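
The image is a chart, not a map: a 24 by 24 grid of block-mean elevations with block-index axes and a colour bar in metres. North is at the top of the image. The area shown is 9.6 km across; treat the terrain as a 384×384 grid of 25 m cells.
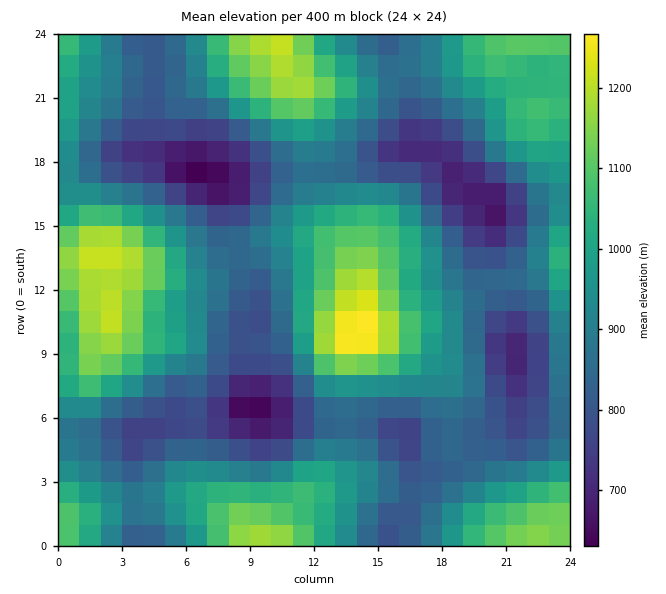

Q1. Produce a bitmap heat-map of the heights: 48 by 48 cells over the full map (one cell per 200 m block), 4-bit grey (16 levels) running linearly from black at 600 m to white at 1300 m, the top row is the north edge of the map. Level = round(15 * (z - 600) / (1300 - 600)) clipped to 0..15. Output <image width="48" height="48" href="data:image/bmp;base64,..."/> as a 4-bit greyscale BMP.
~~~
<image width="48" height="48" href="data:image/bmp;base64,Qk32BAAAAAAAAHYAAAAoAAAAMAAAADAAAAABAAQAAAAAAIAEAAATCwAAEwsAABAAAAAAAAAAAAAAABEREQAiIiIAMzMzAERERABVVVUAZmZmAHd3dwCIiIgAmZmZAKqqqgC7u7sAzMzMAN3d3QDu7u4A////ALqYdlRFZnibzN3cupiHZURVZ3iaq7zMu7qphlVVZ4mrzMzLupmHZURFZniaq7zMy7qph2VmeImrzMu7qpmHZURFVniaq7u8y7qZh2ZniJmru7uqqpmHZlVFVneJmqq7u6mYh2ZniJmqqqqqqqmIdmVVVWZ4iZmqupiHdmZniJmZmZmZqqmId2VVVVZneIiZqoh3ZVVneIiId3eImZmId2VUVVVWZnd4mXdmZURWZ3d2ZlVniJiHd2VERVVVZmZnd3ZmVERFVmZVVERFZ3d3ZlQ0VVVVVVVWZmZmVDM0RVREQzMzRWZmZUM0VVVVVERFVmZlVDMzREQzMiIjNFVVVUM0VVVVVENEVmZlVEMzNEQyIREiNFVVVUM0VVVVRENEVnd2VUREREQyERESNFVVVVRFVWVVRDNEVniIdlVURERCERESNFZmZlVVZmZlRDNEVompiHZlRFVDIRIjRWd3d3dnd3dlQzM0Voq7qYh2VVVEMiIzRoiZiIiHd3dlQyI0V5q7uqmHZmZUQzM0V5q7qqmYh3d1QyI0V5q8y7qYh3ZURERFaKzdzMupiHdlQiI0V5q8zLupmIdURERFeb3u7ty5iHdlMiI0V5rM3MupmYdURERGes3v/ty6mHdlMiI0V5vN3cupmYdVRERWis3v/ty6mIdlQzM0Z5vN3cupiHdlRERWirze7ty6mIdlRDNFaKvN3cupiHdlVERWirze7cupmHdlVERFaKvN3cy6mHdmVERXiavN7cupiHZlVVVWebzN3cy6mYdmVUVXiavN3cqZh3ZVVVVWibzd3dzLqYdmVVVniavM3LqZh2VVVVVniszd3dzLqHZlVVVniau8zLqph2VURVVnmszd3dy6mHZlVWZniau7u7qph2VEREVnmrzd3cy6mHZVVmZ4iaq7u7qph2VDMzVniqvMzLuph2ZVVWZ4iaqru6qYdlQyIjRXiZq7u6mIdmVERFZ3iZqqqqmXZUMyIiRWeImZmYh3ZVQzM0VneIiZmZmHVDMiESNWd3iIh3ZlVDIiIjRWd3eIiIh2UyIiEiRWd3d3ZlVUMiEREjRVZmZmZmZlQyIiIjRnd3dmVERDIREREjRVZmZlVVVUQyIiM0V3iHdlQzMyERERIjRVZmZVVDMzMiIjRWd4iIdkQzMiIREiIzRWZmZlQzMiIiI0VniIiIdlQzMzIiIiM0VWd3ZmVDMiIiNFZ4mZmYdlVDMzMzMzRFZ3iHdmVUMyIzRWeJmqmZh2VUREREREVneJmYh2ZVQzNEVWeZqqqZh3ZVREVVRVd4mqqqmHdlVERVVniaqqqph3ZlRFVVVniau8zLqYd2VUVWZ3iaqqqph3dlVFVWZ4mrvMzMuph2VVVneImZqqqpiHdlVFVWeJq7zN3Muph2ZVZniJmZmZqZmHdmVFVWeKq7zN3LqZdmZmZ3iZqqmZqpmHdmVVVWeau8zdy6mIdlVmZ4maqqqqqqmIdlVFVWiavM3dy5iHZVVmZ4iaq6qqqqqYdlRFVnibzN3dy5h3ZUVWZ3iaq7u7uw=="/>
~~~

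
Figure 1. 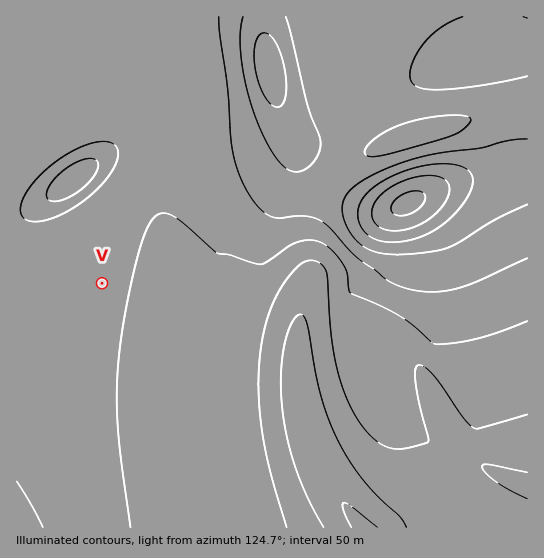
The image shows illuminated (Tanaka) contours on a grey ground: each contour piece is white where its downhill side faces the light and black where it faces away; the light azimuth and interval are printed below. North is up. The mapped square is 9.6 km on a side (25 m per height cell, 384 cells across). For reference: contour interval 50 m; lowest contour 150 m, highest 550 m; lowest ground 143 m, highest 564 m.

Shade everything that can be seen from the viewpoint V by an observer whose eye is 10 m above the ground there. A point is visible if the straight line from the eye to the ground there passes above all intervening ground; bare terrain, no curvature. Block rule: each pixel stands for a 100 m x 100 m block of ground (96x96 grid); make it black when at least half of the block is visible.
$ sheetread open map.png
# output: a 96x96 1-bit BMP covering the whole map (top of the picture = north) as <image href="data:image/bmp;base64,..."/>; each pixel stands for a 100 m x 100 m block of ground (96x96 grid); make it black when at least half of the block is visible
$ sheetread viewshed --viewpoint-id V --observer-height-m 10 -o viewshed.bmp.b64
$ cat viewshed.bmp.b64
<image width="96" height="96" href="data:image/bmp;base64,Qk2+BAAAAAAAAD4AAAAoAAAAYAAAAGAAAAABAAEAAAAAAIAEAAATCwAAEwsAAAIAAAAAAAAA////AAAAAAD///////4AAAAHwAD///////wAAAAPgAD///////wAAAAPgAD///////gAAAAfAAD///////AAAAA/AAD///////AAAAB+AAD//////+AAAAD8AAD//////+AAAAH4AAD//////8AAAAHwAAD//////8AAAAPgAAD//////8AAAAfgAAD//////4AAAA/AAAD//////4AAAA/AAAD//////4AAAB+AAAD//////wAAAD+AAAD//////wAAAD8AAAD//////wAAAH8AAAD//////wAAAH8AAAD//////gAAAP8AAAD//////gAAAP4AAAD//////gAAAf4AAAD//////gAAAf4AAAD//////gAAAf4AAAD//////gAAA/4AAAD//////gAAA/4AAAD//////gAAA/4AAAD//////gAAA/4AAAD//////gAAB/4AAAD//////gAAB/4AAAD//////gAAB/4AAAD//////gAAB/4AAAD//////gAAB/wAAAD//////gAAD/gBAAD//////gAAD/gCAAD//////gAAD/AGAAD//////gAAD+AMAAD//////gAAD8AcAAD//////wAADwB4AAD//////wAADgPwAAD//////wAADj/wAAD//////wAAD//gAAD//////4AAD//gAAD//////4AAD//gAAD//////gAAH//wAAD/////+AAAH//wAAD/////8AAAH//wAAD/////8AAAH//4AAD/////8AEAH//4AAD/////8A4AD//4AAD/////8DwAD//4AAD/////+PwAD//wAAD///////4AH/8AAAD///////4AH/4AAAD///////8AP/4AAAD///////+Af/4AAAD///////+A//4AAAB////////D//8AAAA///////////8AAAAf//////////8AAAAP//////////8AAAAH//////////8AAAAD///////3//8AAAAB///////x//8AAAAAf//////4H/8AAAAAP//////4B/8AAAAAH//////4AP8AAAAAB//////4ABwAAAAAAf/////4AAAAAAAAAH/////wAAAAAAAAAB/////wAAAAAAAAAAP////wAAAAAAAAAAD////gAAAAAAAAAAB////gAAAAAAAAAAA////gAAAAAAAAAAA////gAAAAAAAAAAAf///AAAAAAAAAAAAf///AAAAAAAAAAAAf///AAAAAAAAAAAAf///AAAAAAAAAAAAP//+AAAAAAAAAAAAP//+AAAAAAAAAAAAP//+AAAAAAAAAAAAP//8AAAAAAAAAAAAP//8AAAAAAAAAAAAP//8AAAAAAAAAAAAP//4AAAAAAAAAAAAH//4AAAAAAAAAAAAH//4AAAAAAAAAAAAH//wAAAAAAAAAAAAH//wAAAAAAAAAAAAH//wAAAAAAAAAAAAH//gAAAAAAAAAAAAD//gAAAAAAAAAAAAD//AAAAAAAAAAAAAD//AAAAAAAAAAAAAD/+AAAAAAAAA="/>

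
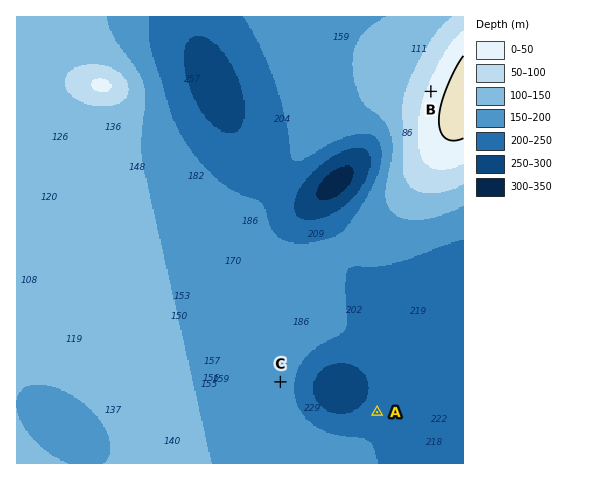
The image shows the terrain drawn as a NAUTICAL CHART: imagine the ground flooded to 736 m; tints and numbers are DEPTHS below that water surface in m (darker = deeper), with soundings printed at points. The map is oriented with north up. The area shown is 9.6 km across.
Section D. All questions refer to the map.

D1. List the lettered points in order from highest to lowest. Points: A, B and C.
B C A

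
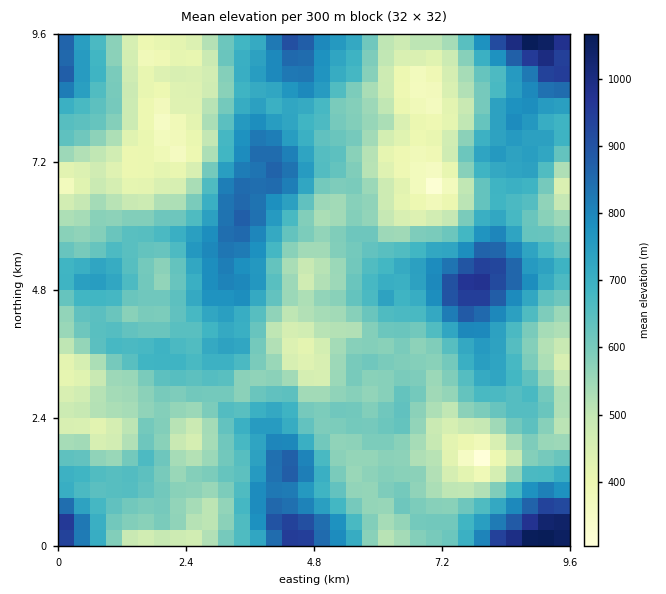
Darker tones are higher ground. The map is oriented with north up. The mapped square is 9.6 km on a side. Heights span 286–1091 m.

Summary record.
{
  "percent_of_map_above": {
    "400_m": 96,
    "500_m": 82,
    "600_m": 55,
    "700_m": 28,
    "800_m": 11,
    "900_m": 4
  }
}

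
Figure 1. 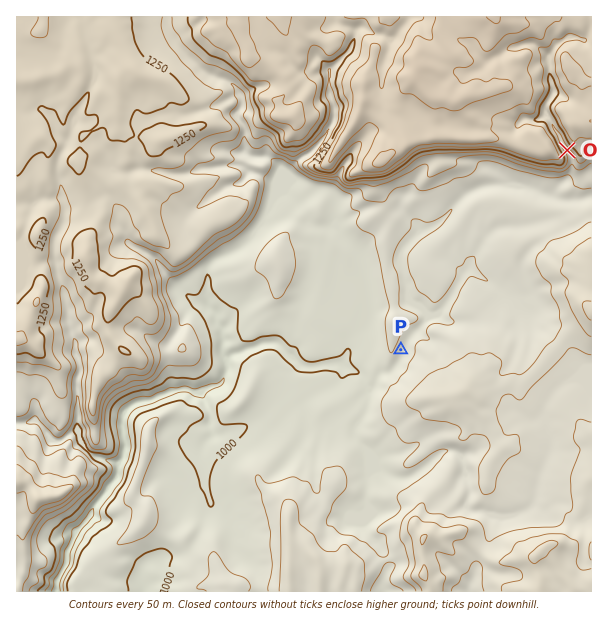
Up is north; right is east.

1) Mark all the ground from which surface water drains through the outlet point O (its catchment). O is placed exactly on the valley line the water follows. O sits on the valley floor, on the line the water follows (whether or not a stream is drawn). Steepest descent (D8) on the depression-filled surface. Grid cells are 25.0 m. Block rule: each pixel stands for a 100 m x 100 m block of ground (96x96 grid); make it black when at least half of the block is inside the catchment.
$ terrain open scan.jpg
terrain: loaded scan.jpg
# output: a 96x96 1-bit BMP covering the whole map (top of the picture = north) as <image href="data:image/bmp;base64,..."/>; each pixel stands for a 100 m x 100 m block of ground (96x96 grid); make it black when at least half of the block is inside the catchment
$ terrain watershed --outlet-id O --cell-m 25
<image width="96" height="96" href="data:image/bmp;base64,Qk2+BAAAAAAAAD4AAAAoAAAAYAAAAGAAAAABAAEAAAAAAIAEAAATCwAAEwsAAAIAAAAAAAAA////AAAAAAAAAAAAAAAAAAAAAAAAAAAAAAAAAAAAAAAAAAAAAAAAAAAAAAAAAAAAAAAAAAAAAAAAAAAAAAAAAAAAAAAAAAAAAAAAAAAAAAAAAAAAAAAAAAAAAAAAAAAAAAAAAAAAAAAAAAAAAAAAAAAAAAAAAAAAAAAAAAAAAAAAAAAAAAAAAAAAAAAAAAAAAAAAAAAAAAAAAAAAAAAAAAAAAAAAAAAAAAAAAAAAAAAAAAAAAAAAAAAAAAAAAAAAAAAAAAAAAAAAAAAAAAAAAAAAAAAAAAAAAAAAAAAAAAAAAAAAAAAAAAAAAAAAAAAAAAAAAAAAAAAAAAAAAAAAAAAAAAAAAAAAAAAAAAAAAAAAAAAAAAAAAAAAAAAAAAAAAAAAAAAAAAAAAAAAAAAAAAAAAAAAAAAAAAAAAAAAAAAAAAAAAAAAAAAAAAAAAAAAAAAAAAAAAAAAAAAAAAAAAAAAAAAAAAAAAAAAAAAAAAAAAAAAAAAAAAAAAAAAAAAAAAAAAAAAAAAAAAAAAAAAAAAAAAAAAAAAAAAAAAAAAAAAAAAAAAAAAAAAAAAAAAAAAAAAAAAAAAAAAAAAAAAAAAAAAAAAAAAAAAAAAAAAAAAAAAAAAAAAAAAAAAAAAAAAAAAAAAAAAAAAAAAAAAAAAAAAAAAAAAAAAAAAAAAAAAAAAAAAAAAAAAAAAAAAAAAAAAAAAAAAAAAAAAAAAAAAAAAAAAAAAAAAAAAAAAAAAAAAAAAAAAAAAAAAAAAAAAAAAAAAAAAAAAAAAAAAAAAAAAAAAAAAAAAAAAAAAAAAAAAAAAAAAAAAAAAAAAAAAAAAAAAAAAAAAAAAAAAAAAAAAAAAAAAAAAAAAAAAAAAAAAAAAAAAAAAAAAAAAAAAAAAAAAAAAAAAAAAAAAAAAAAAAAAAAAAAAAAAAAAAAAAAAAAAAAAAAAAAAAAAAAAAAAAAAAAAAAAAAAAAAAAAAAAAAAAAAAAAAAAAAAAAAAAAAAAAAAAAAAAAAAAAAAAAAAAAAAAAAAAAAAAAAAAAAAAAAAAAAAAAAAAAAAAAAAAAAAAAAAAAAAAAAAAAAAAAAAAAAAAAAAAAAAAAAAAAAAAAAAAAAAAAAAAAAAAAAAAAAAAAAAAAAAAAAAAAAAAAAAAAAAAAAAAAAAAAAAAAAAAAAAAAAAAAAAAAAAAAAAAAAHAAAAAAAAAAAAAAD/gAAAAAAAAAAAA8//gAAAAAAAAAAAP///gAAAAAAAAAAAP///gAAAAAAAAAAAP///8AAAAAAAAAAAP///8AAAAAAAAAAAP///8AAAAAAAAAAAP///8AAAAAAAAAAAf///8AAAAAAAAAAA////8AAAAAAAAAAB////8AAAAAAAAAAD////8AAAAAAAAAAD////8AAAAAAAAAAB////8AAAAAAAAAAB////8AAAAAAAAAAAH///8AAAAAAAAAAAD///8AAAAAAAAAAAH///8AAAAAAAAAAAH///8AAAAAAAAAAAP///8AAAAAAAAAAAH///8AAAAAAAAAAAH///8="/>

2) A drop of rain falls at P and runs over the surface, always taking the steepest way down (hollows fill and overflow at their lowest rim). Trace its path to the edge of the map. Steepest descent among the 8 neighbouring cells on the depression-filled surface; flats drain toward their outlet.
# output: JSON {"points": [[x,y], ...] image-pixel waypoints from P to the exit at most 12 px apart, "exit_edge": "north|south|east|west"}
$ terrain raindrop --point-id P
{"points": [[401, 350], [401, 359], [390, 371], [378, 375], [371, 387], [362, 377], [350, 369], [338, 365], [326, 365], [314, 366], [302, 365], [290, 356], [278, 344], [266, 344], [254, 348], [242, 351], [230, 357], [228, 368], [224, 380], [212, 386], [200, 390], [188, 390], [176, 390], [164, 395], [152, 399], [140, 402], [128, 408], [123, 420], [123, 432], [125, 444], [123, 456], [119, 468], [114, 480], [105, 492], [96, 504], [89, 516], [80, 528], [74, 539], [68, 551], [66, 563], [60, 575], [57, 587], [57, 591]], "exit_edge": "south"}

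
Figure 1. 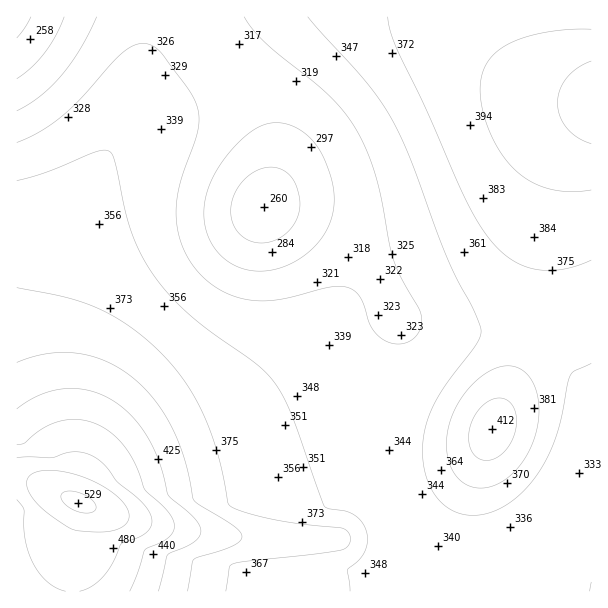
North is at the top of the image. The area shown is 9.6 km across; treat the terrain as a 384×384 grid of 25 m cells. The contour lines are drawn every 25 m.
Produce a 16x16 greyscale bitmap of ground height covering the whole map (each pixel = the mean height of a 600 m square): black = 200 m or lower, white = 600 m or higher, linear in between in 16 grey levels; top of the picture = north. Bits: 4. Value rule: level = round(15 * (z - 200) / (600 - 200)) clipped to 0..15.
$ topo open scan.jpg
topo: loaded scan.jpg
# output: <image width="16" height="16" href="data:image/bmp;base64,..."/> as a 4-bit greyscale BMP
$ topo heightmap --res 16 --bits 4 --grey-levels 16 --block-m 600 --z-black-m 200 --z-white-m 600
<image width="16" height="16" href="data:image/bmp;base64,Qk32AAAAAAAAAHYAAAAoAAAAEAAAABAAAAABAAQAAAAAAIAAAAATCwAAEwsAABAAAAAAAAAAAAAAABEREQAiIiIAMzMzAERERABVVVUAZmZmAHd3dwCIiIgAmZmZAKqqqgC7u7sAzMzMAN3d3QDu7u4A////AKuph2ZmVVVVu7qYd3ZVVVW8yodmZlVmVbuph2ZlVndlmph2ZmVWeGWJiHZmVVV3doh3ZmVVVWZmd3ZlVVVVVmZ2ZlVEVVVmZmZmVDNEVWd3ZmVTIzRWZ3dmZVQzRFZ3iFVlVENFVniIRVVUREVneIk0VVRFVmd4iCNFRFVmd3d4"/>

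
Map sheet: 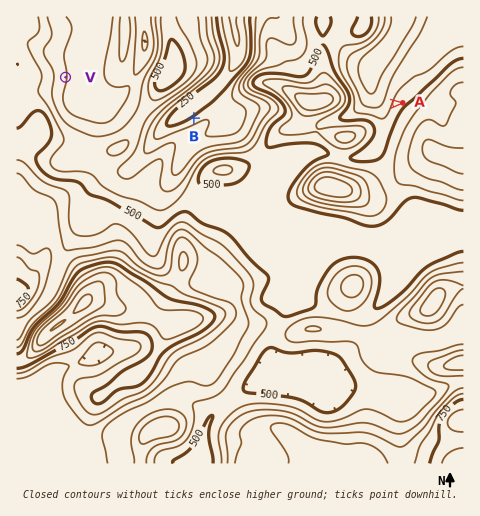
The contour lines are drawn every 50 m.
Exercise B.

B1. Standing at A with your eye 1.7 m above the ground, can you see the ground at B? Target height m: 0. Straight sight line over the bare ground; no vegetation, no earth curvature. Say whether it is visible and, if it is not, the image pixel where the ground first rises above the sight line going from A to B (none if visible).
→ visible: false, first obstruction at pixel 356 106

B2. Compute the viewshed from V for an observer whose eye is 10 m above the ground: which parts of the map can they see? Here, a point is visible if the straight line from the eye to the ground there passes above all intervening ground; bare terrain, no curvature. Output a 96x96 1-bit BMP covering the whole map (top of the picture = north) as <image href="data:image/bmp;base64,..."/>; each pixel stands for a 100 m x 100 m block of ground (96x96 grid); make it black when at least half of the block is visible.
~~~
<image width="96" height="96" href="data:image/bmp;base64,Qk2+BAAAAAAAAD4AAAAoAAAAYAAAAGAAAAABAAEAAAAAAIAEAAATCwAAEwsAAAIAAAAAAAAA////AAAAAAAAAAAAAAAAAAAAAAAAAAAAAAAAAAAAAAAAAAAAAAAAAAAAAAAAAAAAAAAAAAAAAAAAAAAAAAAAAAAAAAAAAAAAAAAAAAAAAAAAAAAAAAAAAAAAAAAAAAAAAAAAAAAAAAAAAAAAAAAAAAAAAAAAAAAAAAAAAAAAAAQAAAAAAAAAAAAAAAcAAAAAAAAAAAAAAAcAAAAAAAAAAAAAAAMAAAAAAAAAAAAAAAAAAAAAAAAAAAAAAAAAAAAAAAAAAAAAAAAAAAAAAAAAAAAAAAAAAAAAAAAAAAAAAAAAAAAAAAAAAAAAAAAAAAAAAAAAAAAAAAAAAAAAAAAAAAAAAAAAAAAAAAAAAAAAAAAAAAAAAAAAAAAAAAAAAAAAAAAAAAAAAAAAAAAAAAAAAAAAAAAAAAAAAAAAAAAAAAAAAAAAAAAAAAAAAAAMAAAAAAAAAAAAAAAGAAAAAAAAAAAAAAAHAAAAAAAAAAAAAAADwAAAAAAAAAAAAAAB4AAA/AAAAAAAAAAA8AAB/4AAAAAAAAAAeAAB/wAAAAAAAAAAeAAB/AAAAAAAAAAAPgAB+AAAAAAAAAAAPwAH4AAAAAAAAAAAP4A/wAAAAAAAAAAAH8B/wAAAAAAAAAAAH+H/wAAAAAAAAAAAH///wAAAAAAAAAAAH///4AAAAAAAAAAAD///4AAAAAAAAAAAD///4AAAAAAAAAAAB//h8AAAAAAAAAAAA//B8AAAAAAAAAAAAf/A8AAAAAAAAAAAAP/A+AAAAAAAAAAAAH+A/AAAAAAAAAAAAB+AfAAAAAAAAAAAAA/gOAAAAAAAAAAAAA/AAAAAAAAAAAAAAA/AAAAAAAAAAAAAAA+AAAAAAAAAAAAAAB8AAAAAAAAAAAAAAP4AAAAAAAAAAAABgfwAAAAAAAAAAAADwfgAAAAABwAAAAAB8eAAAAAAB4AAAAAA/8AAAAAAD8AAAAAAP4AAAQAAD+AAAAAAD4AAA4AAB/AAAAAAAAAAAcAAA/AAAAAAAAAAAfgAAPAAAAAAAAAAAP4AAAAAAAAAAAAAAH/AAAAAAAAAAAAAAAAAAAAAAAAAAHgAAAAAAAAAAAAAAf4AAAAAAAAAAAAAD/8AAAAAAAAAAAAAP/+AAAAAAAAAAAAB//+AAAAAAAAAAAAD///AAAAAAAAAAAAH///AAAAAAAAAAAAH///gAAAAAAAAAAAH///wAAAAAAAAAAAP///wAAAAAAAAAAAH///4AAAAAAAAAAAH///8AAAAAAAAAAAH///8AAAAAAAAAAAD//z+AAAAAAAAAAAD//w+AAAAAAAAAAAD//wfAAAAAAAAAAAD//wPAAAAAAAAAAAD//wPgAAAAAAAAAAAf/4HgAAAAAAAAAAAf/4DgAAAAAAAAAAA//4DwAAAAAAAAAAB//4BwAAAAAAAAAAf//4BgAAAAAAAAAAf//4BgAAAAAAAAAA///4BgAAAAAAAAAAfP/8BgAAAAAAAAAAcCD4BgAAAAAAAAAAMAD4BAAAAAAAAAAAAAB4BAAAAAAAAAAA="/>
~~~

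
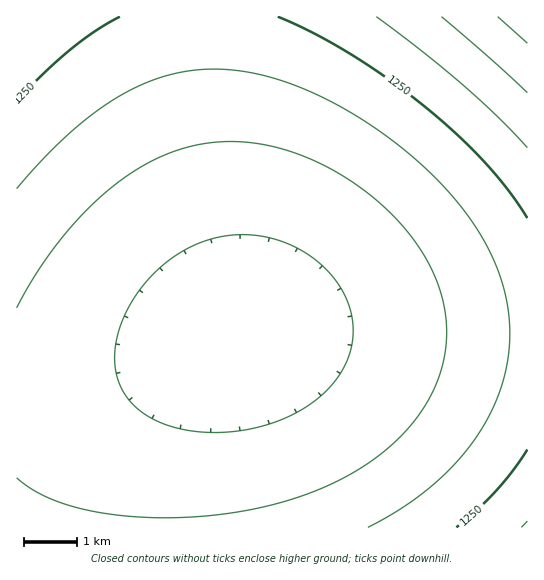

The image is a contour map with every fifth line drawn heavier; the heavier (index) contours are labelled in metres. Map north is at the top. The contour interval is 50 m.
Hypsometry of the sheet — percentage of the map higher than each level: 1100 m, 86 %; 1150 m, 51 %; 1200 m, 27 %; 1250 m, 10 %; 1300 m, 4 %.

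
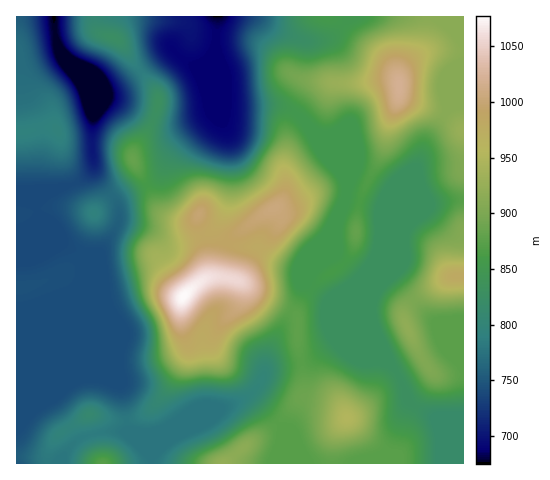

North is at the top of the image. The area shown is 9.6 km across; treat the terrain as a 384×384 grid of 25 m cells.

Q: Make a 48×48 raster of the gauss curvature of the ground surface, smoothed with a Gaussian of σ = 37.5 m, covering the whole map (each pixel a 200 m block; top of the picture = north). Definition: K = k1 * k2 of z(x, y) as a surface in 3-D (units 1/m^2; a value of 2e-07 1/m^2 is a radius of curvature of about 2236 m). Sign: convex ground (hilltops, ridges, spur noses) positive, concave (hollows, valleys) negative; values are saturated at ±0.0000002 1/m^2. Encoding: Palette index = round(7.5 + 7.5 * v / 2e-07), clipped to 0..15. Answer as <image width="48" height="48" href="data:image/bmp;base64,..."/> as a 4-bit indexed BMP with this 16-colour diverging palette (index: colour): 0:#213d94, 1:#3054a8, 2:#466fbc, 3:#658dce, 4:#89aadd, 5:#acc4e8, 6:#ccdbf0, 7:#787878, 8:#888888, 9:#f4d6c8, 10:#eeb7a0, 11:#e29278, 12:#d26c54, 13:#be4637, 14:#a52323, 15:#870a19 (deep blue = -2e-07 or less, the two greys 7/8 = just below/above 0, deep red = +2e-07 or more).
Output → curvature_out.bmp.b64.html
<image width="48" height="48" href="data:image/bmp;base64,Qk32BAAAAAAAAHYAAAAoAAAAMAAAADAAAAABAAQAAAAAAIAEAAATCwAAEwsAABAAAAAAAAAAlD0hAKhUMAC8b0YAzo1lAN2qiQDoxKwA8NvMAHh4eACIiIgAyNb0AKC37gB4kuIAVGzSADdGvgAjI6UAGQqHACaHhjr/9DZ2RWj/lmeYiHh2eIh3iIiIiGd3d0N5ZGd3ZVaINal3d3d2Z3d3eIh3iIh4h3VDRneHd3eJefx3eHd3d3VWeIh3iId5p3d3eId3d3iamIdWeId4mqZWeId3iIdnhEmGZmd3d4iImGZFeId4rNp4iHeIeHd3h4/nVUeYeIiIiHdlZ3d4m7l4iHaYeId4iHuneHeGeIiIiHiHeHd3mYdneHRneIh4h1VXiZhSNYqoZVeYeId3mXdneGR4d4iId3d3iJuCAmq3QjaJd4d3iId3aHe6dYiIh3d3eImFRpdppTaahXd3d4h3Z4nJdoiIiIiId2RXjfZd12iqhWd2eJh3d3iHd4iIiIiId2NHrud8mLqZd2d3iIh3d3Z4h4iIiIiId3dkd4d5WeuHeId4iHh4eHaIiIiIiIiIeJ7UMlh2Jsl2aId4iIh3eqeIiIiIiIiIiK/1M0iHVHdVZ4eIiId2i5iIeHiIiIiHd47kV2iIh4llV5iYiIdWzIiYeHd4iIh3d0WHz6iphnqVFJeYiIdG6mZ3eHd4h3h3dhTP/8espmnHAnWIiIdVtzRXeIh3h3d3dle9/5VXeKzqRpVZh3d0djNpl4d3iHeId3QliXdkWu7Je4d4h3d3eFSNyId3iIeIdnMCeHm4ebllnYd5mHeHiqee2YiIiHeHZJlFq3eYiHQAfod3dXd4iOloiIiId3eIUe/Xm1NWeHURWbh4hXZ3iKdVeIiHiHd4UL+2eFRnd3hmiMl3h6hnh1eHZ4iIh3ZmVGMlZ2V3d4iIp4ZHeflnh0eHZ3eIh3iXa8EXeadmZ4d3mZY3eOl3h2aHeod3d3z5fMeWSM2FZ3eHist3d2aIh3ioiod3dmvXe5i2Vq/lRniZiJqHeEWYiIipZHd3d2h1W5FImI/3RXeImHimN3aIiIeYU4h4h2dzGFA4h1rHRWd2eXjHF3h4iHdnh4iHd1WEBWFYdjWHVFVWaXeGN3doiHd5mniHd1XYPOl4dTR4h1NZmYeHd4dGiIh4iHd3iGjor/l3dlV5vrae2HiYeIhGh5mHdoh3iXl0z/h3d2eaz/p4h3iIiIlXh3iHZoh3i4QCn8d3Z3iZrOxRNneIeIhlZ4mYiIh3m5EDeXJWV4mIibtiRmd2eHd1R6uGmnd3mYjGZ2ElWKmIiIh4dndmebh4h5hDeIh4h4yHaaQ3eJiIiIh2VYh3fOuK63Qkd4iImXh4qrduxmeIiIlRRoiHeLpo3ZVWd4h4u0d4yaav9Fd4iIdlZ3eIdWVWm5eIeId3pzeIqHN/o2d4iHeIiHaKdEVnmpioiHdldniLh0AYVHd4iJicyVSbdFaJmpeZiHdWuHjsdjA4dnh3iaiP+lWJd3eJmXZ5iHdotxaXVUOLh3d3d4U4uYmHiIiJmHZnd4h5gEqWeoe7l4h3dXY1ZYqHmXiamHeHZ4h4Uc/ZvZi7mIh3ZYp3VXl3h1eIh3d3d3d3Rc6omGV4d3h2ZniHVnh3dmeHZ3d3d1V5d4ZXZFdEVohlaGaYeImYd4mXVnd3eA=="/>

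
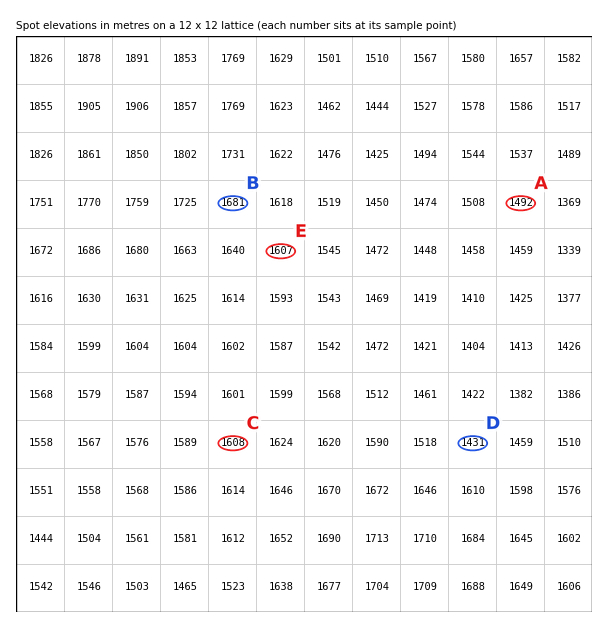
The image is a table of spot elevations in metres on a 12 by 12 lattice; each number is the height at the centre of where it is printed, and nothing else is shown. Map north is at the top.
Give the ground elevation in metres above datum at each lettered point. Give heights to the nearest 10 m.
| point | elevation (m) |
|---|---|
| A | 1490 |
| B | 1680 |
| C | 1610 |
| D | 1430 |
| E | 1610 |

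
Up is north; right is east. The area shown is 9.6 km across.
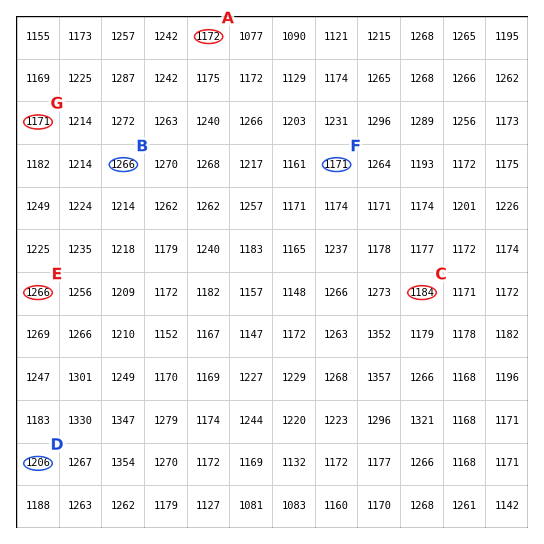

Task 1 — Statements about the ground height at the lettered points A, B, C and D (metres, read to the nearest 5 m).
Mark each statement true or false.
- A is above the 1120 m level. true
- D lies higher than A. true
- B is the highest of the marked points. true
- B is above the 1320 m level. false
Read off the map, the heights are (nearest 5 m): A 1170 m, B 1265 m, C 1185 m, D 1205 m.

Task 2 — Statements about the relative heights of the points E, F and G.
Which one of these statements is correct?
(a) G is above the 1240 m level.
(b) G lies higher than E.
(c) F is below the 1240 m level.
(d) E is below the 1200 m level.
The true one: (c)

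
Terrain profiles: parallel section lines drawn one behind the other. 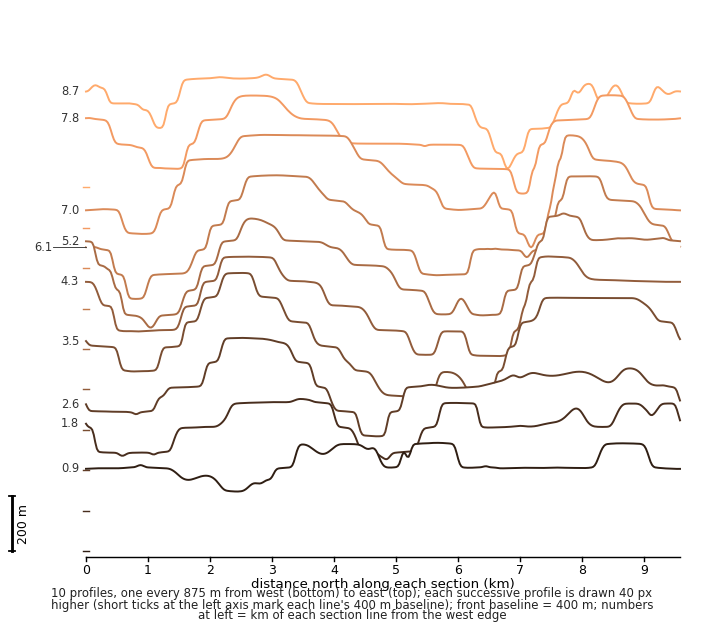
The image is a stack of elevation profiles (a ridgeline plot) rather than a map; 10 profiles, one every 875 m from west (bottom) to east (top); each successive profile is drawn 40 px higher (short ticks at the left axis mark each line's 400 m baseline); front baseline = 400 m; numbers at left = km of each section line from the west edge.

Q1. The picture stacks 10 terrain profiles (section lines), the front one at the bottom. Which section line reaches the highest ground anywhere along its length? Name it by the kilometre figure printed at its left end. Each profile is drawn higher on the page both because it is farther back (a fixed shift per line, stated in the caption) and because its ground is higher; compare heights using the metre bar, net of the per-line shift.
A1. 3.5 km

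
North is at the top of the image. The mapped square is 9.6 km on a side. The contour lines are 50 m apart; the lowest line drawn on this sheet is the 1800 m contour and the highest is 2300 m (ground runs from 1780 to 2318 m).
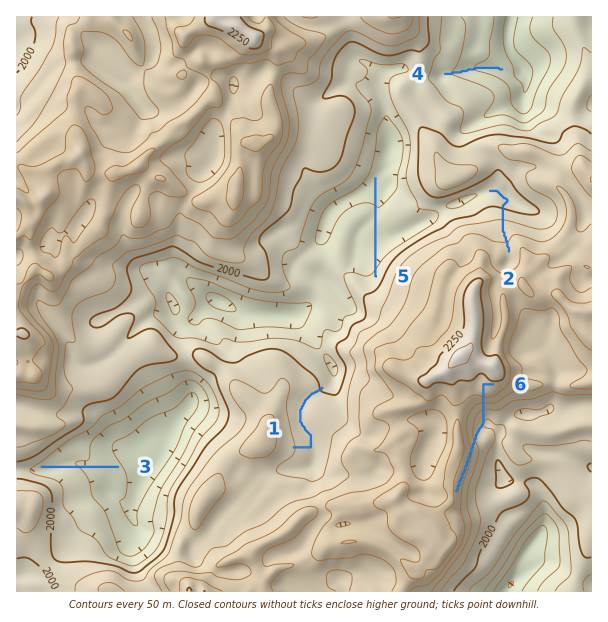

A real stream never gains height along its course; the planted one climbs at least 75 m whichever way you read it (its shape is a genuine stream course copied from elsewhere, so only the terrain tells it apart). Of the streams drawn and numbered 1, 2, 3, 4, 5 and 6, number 6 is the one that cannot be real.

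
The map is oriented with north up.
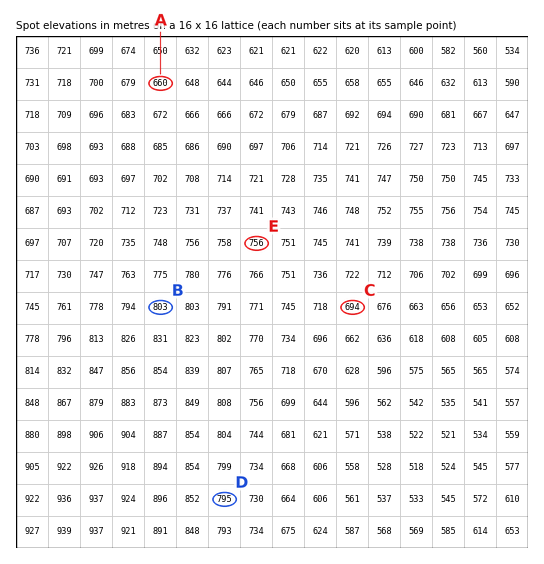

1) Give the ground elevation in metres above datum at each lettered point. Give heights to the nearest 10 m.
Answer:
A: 660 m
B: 800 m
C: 690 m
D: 790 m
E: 760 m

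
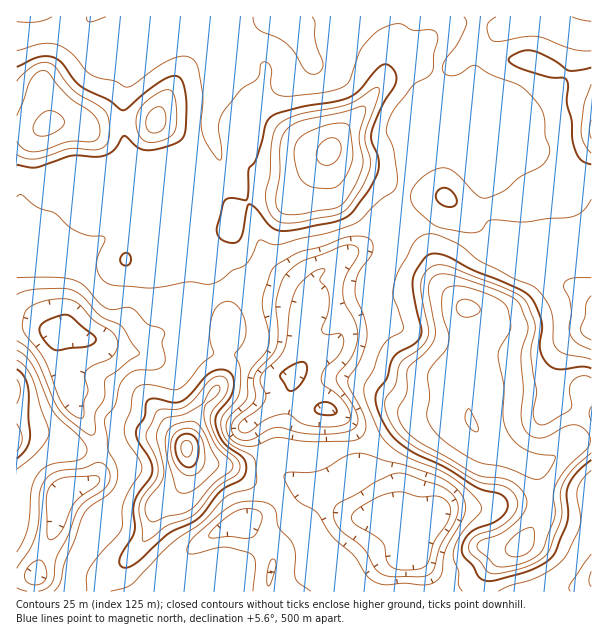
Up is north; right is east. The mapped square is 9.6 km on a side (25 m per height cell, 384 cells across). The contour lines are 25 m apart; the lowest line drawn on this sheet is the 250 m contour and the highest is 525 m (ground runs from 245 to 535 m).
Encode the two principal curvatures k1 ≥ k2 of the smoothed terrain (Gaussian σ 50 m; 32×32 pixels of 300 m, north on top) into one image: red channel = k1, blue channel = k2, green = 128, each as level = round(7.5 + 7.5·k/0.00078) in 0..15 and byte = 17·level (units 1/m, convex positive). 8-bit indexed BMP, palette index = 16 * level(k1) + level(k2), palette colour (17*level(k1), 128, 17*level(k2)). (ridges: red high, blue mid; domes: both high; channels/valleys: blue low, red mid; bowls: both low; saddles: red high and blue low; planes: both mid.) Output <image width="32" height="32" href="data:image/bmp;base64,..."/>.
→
<image width="32" height="32" href="data:image/bmp;base64,Qk02CAAAAAAAADYEAAAoAAAAIAAAACAAAAABAAgAAAAAAAAEAAATCwAAEwsAAAABAAAAAAAAAIAAABGAAAAigAAAM4AAAESAAABVgAAAZoAAAHeAAACIgAAAmYAAAKqAAAC7gAAAzIAAAN2AAADugAAA/4AAAACAEQARgBEAIoARADOAEQBEgBEAVYARAGaAEQB3gBEAiIARAJmAEQCqgBEAu4ARAMyAEQDdgBEA7oARAP+AEQAAgCIAEYAiACKAIgAzgCIARIAiAFWAIgBmgCIAd4AiAIiAIgCZgCIAqoAiALuAIgDMgCIA3YAiAO6AIgD/gCIAAIAzABGAMwAigDMAM4AzAESAMwBVgDMAZoAzAHeAMwCIgDMAmYAzAKqAMwC7gDMAzIAzAN2AMwDugDMA/4AzAACARAARgEQAIoBEADOARABEgEQAVYBEAGaARAB3gEQAiIBEAJmARACqgEQAu4BEAMyARADdgEQA7oBEAP+ARAAAgFUAEYBVACKAVQAzgFUARIBVAFWAVQBmgFUAd4BVAIiAVQCZgFUAqoBVALuAVQDMgFUA3YBVAO6AVQD/gFUAAIBmABGAZgAigGYAM4BmAESAZgBVgGYAZoBmAHeAZgCIgGYAmYBmAKqAZgC7gGYAzIBmAN2AZgDugGYA/4BmAACAdwARgHcAIoB3ADOAdwBEgHcAVYB3AGaAdwB3gHcAiIB3AJmAdwCqgHcAu4B3AMyAdwDdgHcA7oB3AP+AdwAAgIgAEYCIACKAiAAzgIgARICIAFWAiABmgIgAd4CIAIiAiACZgIgAqoCIALuAiADMgIgA3YCIAO6AiAD/gIgAAICZABGAmQAigJkAM4CZAESAmQBVgJkAZoCZAHeAmQCIgJkAmYCZAKqAmQC7gJkAzICZAN2AmQDugJkA/4CZAACAqgARgKoAIoCqADOAqgBEgKoAVYCqAGaAqgB3gKoAiICqAJmAqgCqgKoAu4CqAMyAqgDdgKoA7oCqAP+AqgAAgLsAEYC7ACKAuwAzgLsARIC7AFWAuwBmgLsAd4C7AIiAuwCZgLsAqoC7ALuAuwDMgLsA3YC7AO6AuwD/gLsAAIDMABGAzAAigMwAM4DMAESAzABVgMwAZoDMAHeAzACIgMwAmYDMAKqAzAC7gMwAzIDMAN2AzADugMwA/4DMAACA3QARgN0AIoDdADOA3QBEgN0AVYDdAGaA3QB3gN0AiIDdAJmA3QCqgN0Au4DdAMyA3QDdgN0A7oDdAP+A3QAAgO4AEYDuACKA7gAzgO4ARIDuAFWA7gBmgO4Ad4DuAIiA7gCZgO4AqoDuALuA7gDMgO4A3YDuAO6A7gD/gO4AAID/ABGA/wAigP8AM4D/AESA/wBVgP8AZoD/AHeA/wCIgP8AmYD/AKqA/wC7gP8AzID/AN2A/wDugP8A/4D/AGAwxJeXp5WGdoeIiLiEhJiHl6e2pMi1tKaksnCChZWSdIC3qJbH14SFlaiYqKZzl5iYuIZzYFG0pITo+MWglqenoJTHhoT3xnSBkbintHWWl7enlpaGgqTm+/jY+tiCqLiTcNeYdYL2laSAcGKVp6e4pmSFhpeGcJbElNbX55OWuJVwyNmVsvvX6qaUYXGlt6ikdHR1hoVScrNiYdX5pYW3hFCAk9WR6NfG5mKl1teEc5W3l3Z2lWNzsnJixeVydJWkdJNgo4RQ0vTG9/SUhISGhoanlmSEY5Xox8a3yMVgkqXH2cK2c3O2/NT39NO3yNi3loaVlJXW96ent6e399bVlMjnoJe11+T+14EgpMm3t9flxJO36LeHqKeXlKXJ65Wl1oClqJWV5uTxcDCApZRiYmCjptmYh5iohqZkY5XEtsZggoWWluaDg/XHxsKDpYRRg8bZl5d3l6iHp4Z0dcbKpnCGlqa5pnVi5vzFcYR1tdXopoWll4enmIeolpWm28iTk6enhaaElYaR0uOjgXSEppanhMnIl5eGh7eGlJXHt4J1dmV0o4SXmIaVltm2k4VzZLeVlJTGloaHt5VjlaWDZHZ0coOnlnWXhrinqKeDpqdjppZkQsWWl4eoyZOlYoV1ZGO4t3WXl4eHp5enhnR1loW3h4SEuLm5uMi3k6iWhYZ1hMiolpeHd4eGl6d2dXaEqKiHhKbIyNno2LOFlpSXp6e2p5aXh4eHh4aHp4Z1hZSnuYeUx9nHlIFwhJaVlpiXl4eGuLiXl5iXhpaWpoaEcGCll4WltpNyhYZ2h4aYiIeHh4aFlpiYh4ant4OklaangpKWh5WEhIaHl4aGh4d3h4eIh4Z2l4eGhqfHgMenhZWkpYeHhoWWh4eHh4eHh3aHh4eHh5eYh3Z2p7WiysnX2cdyhoeWuMiWl5iYh4eHdpeHh4eXh4aHhpeWhJWnqIaX2JSEhpbIpnZ3d4eXh4eDknNzg4SWhoaYl3SmhJanpre3t5SGhoWGh4eHh4aXlMnIlYTGo5OjgpSGhaiDp6in28ilk4aHh4d3h4eHdoWkyrjX19qTo+zZpHWGl4O3yae45nJjh4eHh4eHh4eGhKe4mKjIuaOz68mFdIeHlaSmt8f393GGd4Z2h4eHd3Z1lZe4x5aFhIK46JaFd4eHdYODcmL2xYR2h4eHh3d2dpaGt+qnY3SGdYPGpoZ3h4eHloWWdJT4pYaHh3eGhYWnpaWS17OEh4eHhoWWhoeHmJiXY5aGhreVmIaXhrbY6cimhIWUhIeGhpeHh4eHh5enmISFmIeGl4aYhoaohYWWhYWG1ua3l5Z1lYd3h4eHp4SDdYaGl5enqKenhpaFdYWGprY="/>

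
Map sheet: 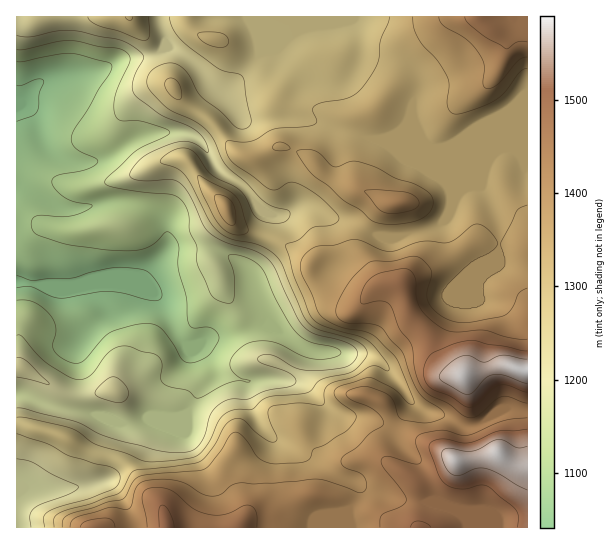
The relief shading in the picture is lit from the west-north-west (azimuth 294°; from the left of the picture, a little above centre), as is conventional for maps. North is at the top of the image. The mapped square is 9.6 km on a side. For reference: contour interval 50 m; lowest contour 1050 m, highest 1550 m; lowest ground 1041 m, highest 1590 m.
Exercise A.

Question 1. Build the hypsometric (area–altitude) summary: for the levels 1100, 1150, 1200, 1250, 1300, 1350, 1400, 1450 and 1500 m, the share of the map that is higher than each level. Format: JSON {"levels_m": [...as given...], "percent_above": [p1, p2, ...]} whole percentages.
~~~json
{"levels_m": [1100, 1150, 1200, 1250, 1300, 1350, 1400, 1450, 1500], "percent_above": [90, 79, 69, 61, 48, 31, 20, 11, 4]}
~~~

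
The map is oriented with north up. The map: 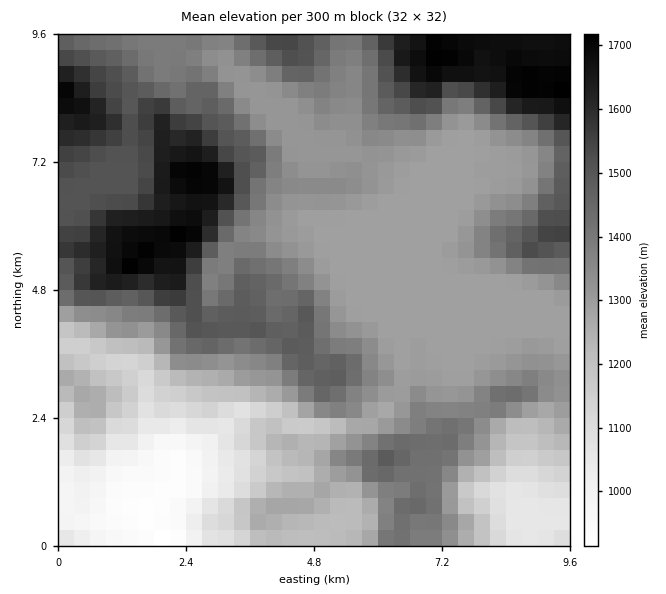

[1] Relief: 900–1730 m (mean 1350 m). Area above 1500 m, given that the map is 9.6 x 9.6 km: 18.9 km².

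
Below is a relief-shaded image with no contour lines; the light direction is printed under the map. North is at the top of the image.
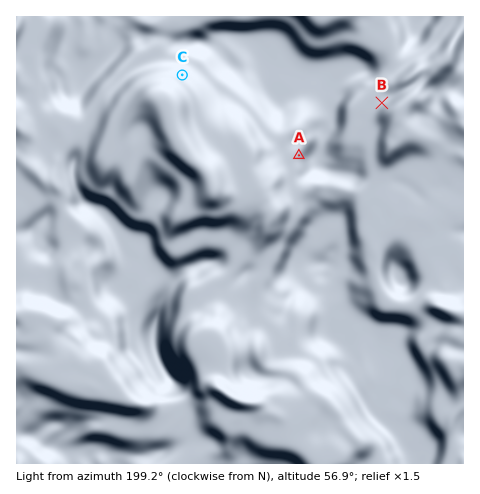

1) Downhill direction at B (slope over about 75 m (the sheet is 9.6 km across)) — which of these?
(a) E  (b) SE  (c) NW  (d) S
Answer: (b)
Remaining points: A W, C SW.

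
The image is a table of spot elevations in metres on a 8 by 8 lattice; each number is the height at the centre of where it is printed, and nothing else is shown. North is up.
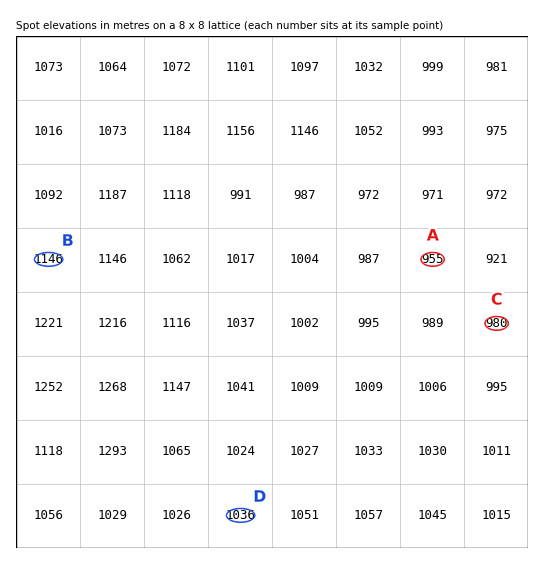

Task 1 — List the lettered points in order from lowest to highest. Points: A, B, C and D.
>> A C D B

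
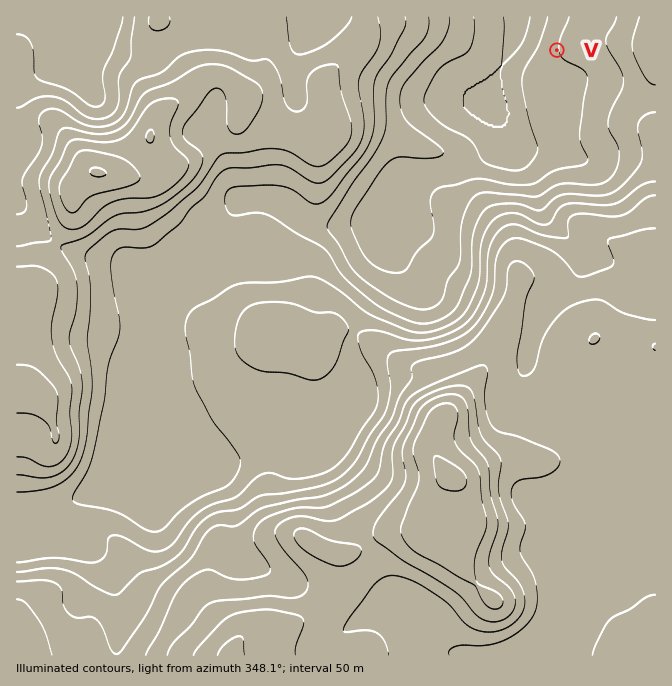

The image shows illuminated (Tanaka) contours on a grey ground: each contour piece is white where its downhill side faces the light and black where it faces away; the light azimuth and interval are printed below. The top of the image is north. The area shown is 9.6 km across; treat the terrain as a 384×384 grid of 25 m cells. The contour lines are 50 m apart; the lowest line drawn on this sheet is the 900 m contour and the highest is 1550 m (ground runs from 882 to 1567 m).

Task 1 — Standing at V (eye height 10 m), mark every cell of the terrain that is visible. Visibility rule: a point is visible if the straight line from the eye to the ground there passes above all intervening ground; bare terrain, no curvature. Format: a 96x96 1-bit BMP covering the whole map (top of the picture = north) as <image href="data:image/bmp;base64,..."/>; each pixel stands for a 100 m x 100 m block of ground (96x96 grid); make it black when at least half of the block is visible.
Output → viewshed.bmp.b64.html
<image width="96" height="96" href="data:image/bmp;base64,Qk2+BAAAAAAAAD4AAAAoAAAAYAAAAGAAAAABAAEAAAAAAIAEAAATCwAAEwsAAAIAAAAAAAAA////AAAAAAAAAAAAAAAAAAAAAAAAAAAAAAAAAAAAAAAAAAAAAAAAAAAAAAAAAAAAAAAAAAAAAAAAAAAAAAAAAAAAAAAAAAAAAAAAAAAAAAAAAAAAAAAAAAAAAAAAAAAAAAAAAAAAAAAAAAAAAAAAAAAAAAAAAAAAAAAAAAAAAAAAAAAAAAAAAAAAAAAAAAAAAAAAAAAAAAAAAAAAAAAAAAAAAAAAAAAAAAAAAAAAAAAAAAAAAAAAAAAAAAAAAAAAAAAAAAAAAAAAAAAAAAAAAAAAAAAAAAAAAAwAAAAAAAAAAAAAADwAAAAAAAAAAAAAA/gAAAAAAAAAAAAAA/gAAAAAAAAAAAAAAOAAAAAAAAAAAAAAAAAAAAAAAAAAAAAAAAAAAAAAAAAAAAAAAAAAAAAAAAAAAAAAAAAAAAAAAAAAAAAAAAAAAAAAAAAAAAAAAAAAAAAAAAAAAAAAAAAAAAAAAAAAAAAAAAAAAAAAAAADAAAAAAAAAAAAAAADAAAAAAAAAAAAAAADgAAAAAAAAAAAAAADgAAAAAAAAAAAAAADgAAAAAAAAAAAAAAHgAAAAAAAAAAAAAAHwAAAAAAAB+AAAAAHwAAAAAAAH+AAAAAPwAAAAAAAP+AAAAAP4AAAAAAAH+AAAAAf4AAAAAAAB8AAAAAf4AAAAAAAA4AAAAA/4AAAAAAAAIAAAAA/4AAAAAAAAAAAAAA/4AAAAAAAf4AAAAB/wAAAAAAA/4AAAAAfAAAAAAIB/4AAAAAAAAAAAA8H/gAAAAAAAAAAAB8P+AAAAAAAAAAAAH//8AAAAAAAAAAAA///4AAACAAAAAAAD///wAAAGAAAAAAAH///wAAAEAAAAAAAP///gAAAAAAAAAAAf///gAAAAAAAAAAAH///AAAAAAAAAAAAAD/+AAAAAAAAAAAAAB/8AAAAAAAAAAAAAA/8AAAAYAAAAAAAAB/8AAAf4AAAAAAAAH/8AAB/4AAAAAAAAP/8AAD/wAAAAAAAA//8AAD/wDwAAAAAA//iAAH/wP8AAAAAAA/BAAP/w/8AAAAAAAPAgAP///4AAAAAAAPAAAP///4AAAAAAAPAAAf///8AAAAAAAPgAH////8AAAAAAAPgA/////8AAAAAAAHwB/////8AAAAAAAH4Af////8AAAAAAAH4AP////8AAAAAAAH8AD/B/n4AAAAAAAH+AH8AeD4AAAAAAAH/A/4AOBwAAAAAAAP/D/4AGAwAAAAAAAP///4AHAwAAAAAAAP///wAPx4AAAAAAAH///wAP/4AAAAAAAH///wA//8AAAAAAAH///wB//8AAAAAAAH///4B//4AAAAAAAH///4B//4AAAAAAAH///8D//4AAAAAAAP///8D//4AAAAAAAH///+H//4AAAAAAAH///+H//4AAAAAAAD////H8/4AAAAAAAA////n8/4AAAAAAAAf///z8/wAAAAAAAAf///x//wAAAAAAAAP///x//wAAAAAAAAP///w8PwAAAAAAAAH///w4DwAAAAAAAAH///78Bw="/>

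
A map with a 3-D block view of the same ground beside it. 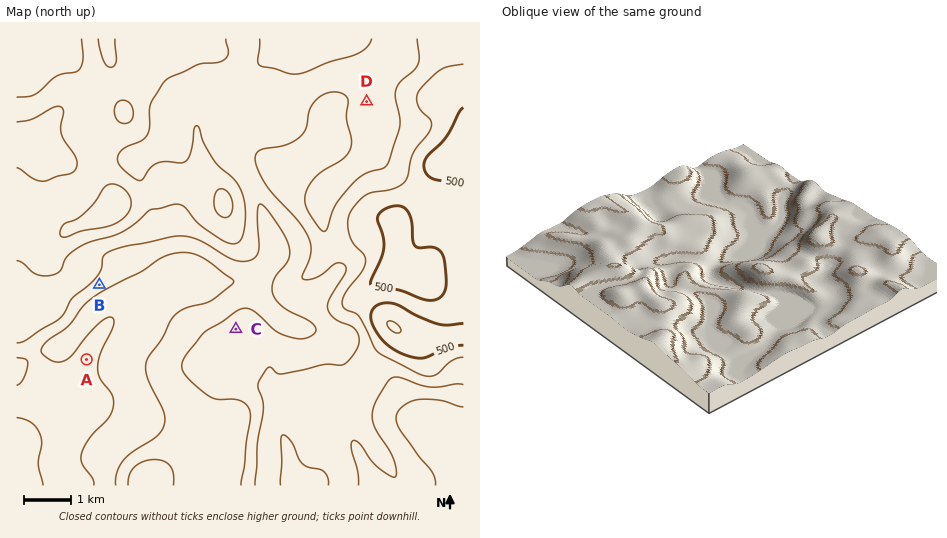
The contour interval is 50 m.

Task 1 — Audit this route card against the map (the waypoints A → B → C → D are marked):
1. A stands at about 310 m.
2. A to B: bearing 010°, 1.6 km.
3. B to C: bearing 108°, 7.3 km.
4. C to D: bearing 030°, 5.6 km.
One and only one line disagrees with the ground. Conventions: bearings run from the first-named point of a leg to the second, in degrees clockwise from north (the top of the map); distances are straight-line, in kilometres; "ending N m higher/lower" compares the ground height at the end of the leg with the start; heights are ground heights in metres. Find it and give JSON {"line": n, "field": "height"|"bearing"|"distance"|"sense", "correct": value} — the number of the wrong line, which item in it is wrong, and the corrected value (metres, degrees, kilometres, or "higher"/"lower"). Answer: {"line": 3, "field": "distance", "correct": 3.1}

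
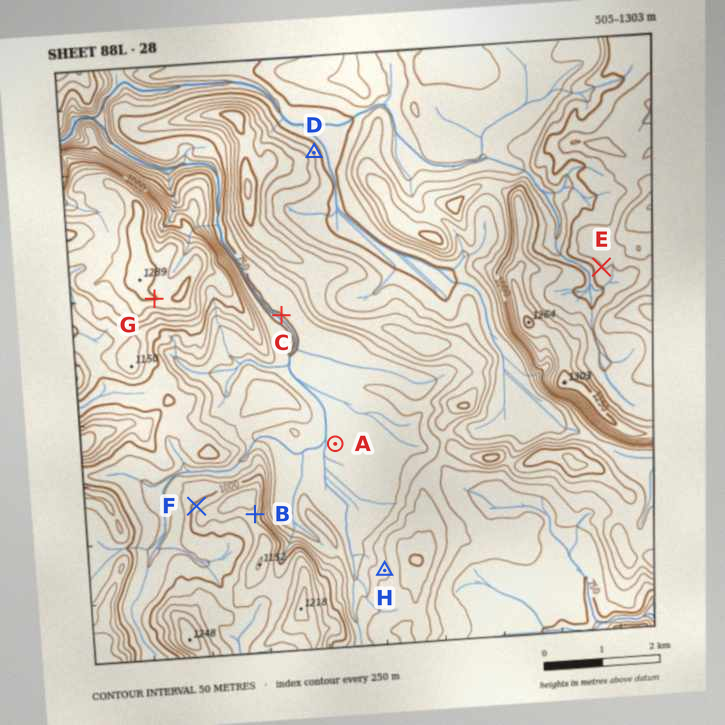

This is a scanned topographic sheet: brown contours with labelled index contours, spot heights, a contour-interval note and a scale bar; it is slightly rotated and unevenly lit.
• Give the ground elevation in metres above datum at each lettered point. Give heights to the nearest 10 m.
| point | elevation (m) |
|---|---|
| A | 760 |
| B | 1070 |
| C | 750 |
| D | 790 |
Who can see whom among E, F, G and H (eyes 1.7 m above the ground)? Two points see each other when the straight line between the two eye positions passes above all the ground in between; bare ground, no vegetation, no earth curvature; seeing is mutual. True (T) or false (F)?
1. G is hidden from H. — F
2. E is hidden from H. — T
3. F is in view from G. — T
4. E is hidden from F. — T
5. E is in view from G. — F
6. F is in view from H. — F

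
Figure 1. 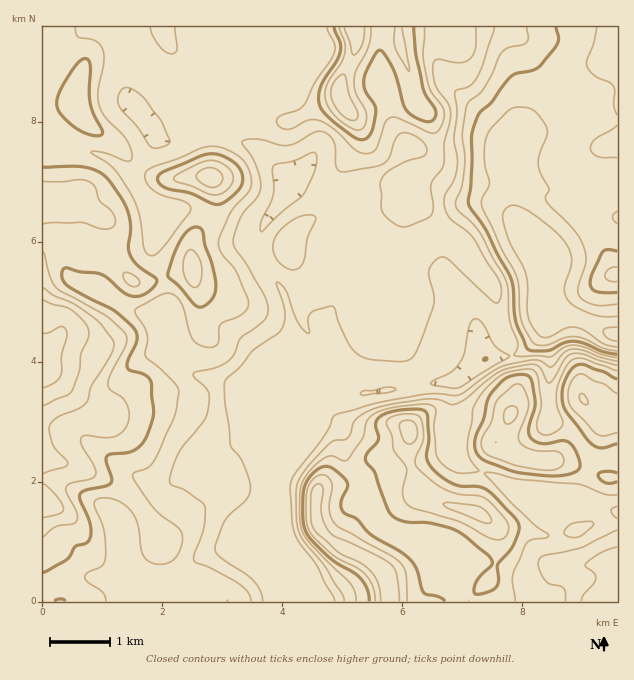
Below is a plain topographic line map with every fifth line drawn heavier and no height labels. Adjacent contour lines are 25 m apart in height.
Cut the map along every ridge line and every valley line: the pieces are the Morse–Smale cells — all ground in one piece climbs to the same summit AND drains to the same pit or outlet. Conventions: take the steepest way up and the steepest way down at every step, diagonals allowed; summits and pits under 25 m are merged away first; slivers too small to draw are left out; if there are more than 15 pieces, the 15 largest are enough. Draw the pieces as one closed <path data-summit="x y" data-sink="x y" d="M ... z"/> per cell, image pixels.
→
<path data-summit="43 358" data-sink="617 334" d="M617 52l-9 12-14 30-23 25-9 6-14 5-15 1-13 5-8 9-1 11-18-1-56 3-28-12-24 22-36 18-1 3 9 15 1 7-20 11-10 12-4 10 2 14 12 33-4 13-8 17 0 6 7 12-17 11-20 8-24 24-3 12-9-5-16 0-15-6-27-6-20-7-10-9-4-7-4-30 0-9 2-6 0-17-4-16-9-20 0-13 9-27-20-21-7-14-22-20-31-12-17-3-22 0-1 332 13 2 46 24 16 15 6 15 5 42 4 7-13-3-30-4-24 2-16 6-6 0-1 17 244 1-1-43-12-21 0-67 15-30 3-12 16-4 9-19 9-5 21-1 21-8 46-4 3-3-4-19-7-14-19-20-10-2 9-1 12-6 11-13 4-12-13-40 0-24 7-30 4-2 9 4 17 18 26 19 9 16 19 24 5 9 6 36 11 26 5 0 6-2 14-13 7-11-2-19 6-11 0-7-4-30-12-21-13-17-5-10 0-11 4-7 5-5 16-2 38 12 25 14 9 2 7 0z"/><path data-summit="355 27" data-sink="617 334" d="M617 26l-348 0-1 4 13 14 15 9 26-1 34 18 23 7 11 26 4 24 10 14 5 5 10 3 9 6 9 3 18 0 38-3 18 1 1-11 8-9 13-5 15-1 14-5 9-6 23-25 14-30 8-10z"/><path data-summit="389 601" data-sink="617 334" d="M316 422l-25 7-3 12-15 30 0 67 12 21 1 42 168 1-2-20-17-27-10-10-30-9-12-6-7-7-6-18-6-9-1-15-18-24-5-25-8-7z"/><path data-summit="193 270" data-sink="617 334" d="M194 209l-12 0-19 6-10 28 0 13 9 20 4 16 0 17-2 6 0 9 4 30 10 12 10 6 56 17 22 1 3 4 3-12 18-19 1-5-1-45-6-21-22-30-4-12 1-17-27-7z"/><path data-summit="43 358" data-sink="485 360" d="M410 202l-4 2-2 7-5 23 0 24 13 40-4 12-11 13-8 5-13 2 10 2 19 20 7 14 2 16 2 4 24-4 15 0 30-23 26-3 1-4-11-24-5-30-6-15-16-19-12-21-26-19-17-18z"/><path data-summit="76 100" data-sink="617 334" d="M116 26l-74 1 0 118 23 1 36 9 18 11 14 13 21-35 0-9-26-38-4-13-1-29z"/><path data-summit="340 94" data-sink="617 334" d="M283 44l1 23-6 8 8 12 30 60-7 16-16 17 24 11 18 0 12-3 38-20 23-21-14-20-4-24-11-26-23-7-34-18-26 1z"/><path data-summit="43 358" data-sink="617 334" d="M268 26l-150 0-1 7 6 22 1 29 5 16 20 26 38-31 15-7 19-6 17-10 4-1 14 5 16 0 8-4 4-5 0-19-14-15z"/><path data-summit="211 178" data-sink="617 334" d="M223 136l-23 0-21 6-12 0-12-6-1 8-6 12-13 18-1 6 8 15 19 20 21-6 12 0 38 17 22 7 6 0 8-16 17-21 6-16-11-8-24-24z"/><path data-summit="616 274" data-sink="617 334" d="M539 188l-16 2-7 8-2 15 5 10 13 17 12 21 4 39 15 11 17 6 30 17 7 1 1-118-16-3-25-14z"/><path data-summit="476 513" data-sink="617 334" d="M451 442l-3 8-12 8-30 10-20 4-24 7 2 17 6 9 6 18 7 7 12 6 30 9 12 13 11 4 34 0 12 2 4-11 0-21-10-12-14-9 8-39-19-8-7-7z"/><path data-summit="286 246" data-sink="617 334" d="M296 180l-5 1-6 15-19 26-8 16 0 12 4 12 20 27 6 17 3 21-1 37 6-6 20-8 17-11-7-12 0-6 8-17 4-13-12-33-2-14 4-10 10-12 20-11-1-7-10-16-12 3-18 0z"/><path data-summit="355 27" data-sink="617 334" d="M242 71l-55 24-37 32 8 11 9 4 12 0 21-6 23 0 24 7 16 11 17 18 12 8 17-17 7-15-1-6-29-55-9-13-21 2z"/><path data-summit="583 399" data-sink="617 334" d="M547 299l-5 10 0 9 4 9 0 15 4 16-1 62 22 11 21 25 25 0 1-120-55-25z"/><path data-summit="511 414" data-sink="617 334" d="M545 326l-16 21-12 7-5 1 6 29-2 19-4 11-6 4-9 0-18-5-28-1-3 17 4 19 4 9 7 7 15 8 5-3 13-26 25 15 14 3 25 0 35 11 10 6 12 0 0-22-25 0-21-25-22-11 1-62-4-16z"/>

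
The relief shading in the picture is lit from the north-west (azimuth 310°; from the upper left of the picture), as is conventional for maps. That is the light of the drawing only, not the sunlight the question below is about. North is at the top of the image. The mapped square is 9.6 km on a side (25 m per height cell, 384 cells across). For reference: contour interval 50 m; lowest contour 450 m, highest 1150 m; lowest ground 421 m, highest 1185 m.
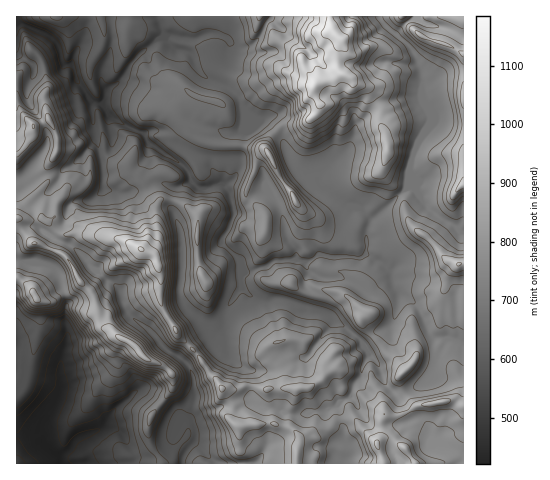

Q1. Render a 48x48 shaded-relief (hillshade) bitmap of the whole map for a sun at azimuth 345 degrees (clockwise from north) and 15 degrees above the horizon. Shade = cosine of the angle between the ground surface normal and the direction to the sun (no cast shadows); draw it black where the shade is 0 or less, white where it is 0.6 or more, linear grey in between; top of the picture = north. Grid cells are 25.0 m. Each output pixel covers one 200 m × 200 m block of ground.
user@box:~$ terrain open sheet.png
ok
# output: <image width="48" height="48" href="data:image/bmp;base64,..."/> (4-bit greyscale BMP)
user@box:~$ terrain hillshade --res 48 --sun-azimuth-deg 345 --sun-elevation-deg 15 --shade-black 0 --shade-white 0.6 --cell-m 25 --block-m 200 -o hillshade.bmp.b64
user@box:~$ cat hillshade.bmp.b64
<image width="48" height="48" href="data:image/bmp;base64,Qk32BAAAAAAAAHYAAAAoAAAAMAAAADAAAAABAAQAAAAAAIAEAAATCwAAEwsAABAAAAAAAAAAAAAAABEREQAiIiIAMzMzAERERABVVVUAZmZmAHd3dwCIiIgAmZmZAKqqqgC7u7sAzMzMAN3d3QDu7u4A////AKh3aId3d4ZJlqyVIAFnd2ZkVodIUpqHdph3VoiIiYVIhouXQiJXeGVVZnVWZoiHZndmZGmrqnQ2dmiHZDI1aIVUVUaneoZmZlZndCRpqHUTZ2d2RUIjWLl1RVrIiHVVVSRnhzAVdnkwVnZUWYiHmbqYdpuWZUQ0RAFGiXMBSJygBGZEiaqZhlZ3iKiYmFIRJAAleZYgBr3mAEdkVndUMhFEaIm7q7unZ0ETaKlRAGrJACZlNVZURCETRoqrdr7/3HQjZ4lzEAEjADQ5y7u6mpgyI4maMEeby3U0ZndkEAAAVVJe/+y7u8uEIkmpcgNneXYzVmZSEAAFy0G93KdniJqXZUmmqyFneHYyN2QxAAGtxQfKmHdVZmnJd3hmrJRXeHYxJnUgAGvLECuod4mWVVXNqIVIqqhnd2ZBFEMRSu2kAHp3eJq6mJee60FomZl2ZlUyIwAmrutROYdmeJvMvMybxwA2mohlVUAAAAJpq4QQjIU1eJq8y7unYzMUepdVVRAAAFd5l0IRiWICaImruXUyJIqWeqdlVQABAFaJhlQyRkEAR4dlQhERN7zIeId1VSiZlASZZXZSBWMQJnUhACV4mqmId3iGRH3JhjqnIkVBBIZjJndmVoqquod4d3iGIc3JY6uVAAAhBJioNXeszKqZmJiHZ3h0EKdiFLdEMAA0JIm6dmRHqoeZmZl2Z3dleTABSoIQMyJVJYZ6lEMRNURlZmdmZlRJzlM3mUERN7umNXU2gzQyRDMzRVZ2ZRFau0qohlZorf/YVXYRd0ZUZCI0ZmZ3ZCWalzh1aqzd7//qdWcQS4d1VBEkZ2Z3dYu5ZYh3as///t7aY2gxOpiHUgNWd3Z4d7unI8mZZa3//ty4Va23d2iYUViYd2ZVipmFALmJg0SLurvLm+/9p2eXR7qoZUMySod4QJqHp0EnZmirmcq7iaV1Pbl3ZUAAFneKtWiGipY2ZWd3ZnRFWdVRbJdmZ2MAFGZ5ugaEKLl3hmiZqUVURrcgl2ZmeJlyAmZWmgB3AmqXuWi8p0ZURHcFhkNFZ5ukAGdleTAZMieoy4ioU1RERHp6ZBADRomXMViZqoEFZmeYq8lkRERWd6/7VAAAI2ZoUjer26UgeJmJq6Q0VFZmZ538ZRAAAEVoYzaKy6yjd6h6mEATRWZVRWesqGEAACV4dUV4ma/Jd4iJdVVFVmVURWVGmXcAAAN3d2Zndr2ad3lnaJh3dlVnd1QhE1VSAAFGZ3dmZpvIZ4Y2mamHdnmqp1QxAEREEAA0RWZmeGrrl5RUaqmIeJq6l2VENGdTERRmQ0Znine8uXRURpiZmqmHeJdVaYmGRXipdEVWibZpiGdFYoqpu5dneZmIqoqnZlZ4ZVVDRdZ5dGhUYzqqqYZ3eJururqGUyEkRVIABLq6Y0h0ZSSaiHd3d3iXjMZVQ1VVhxAAOM/HEzZ1VlNYdmd3Z2SXm5VVZkirpQJomKowASRmZ2ZWVURVVmNrmauXmmeqQnqpdLMAASNWaHZ2RVREVmU8iM7InKmoAN6FMg=="/>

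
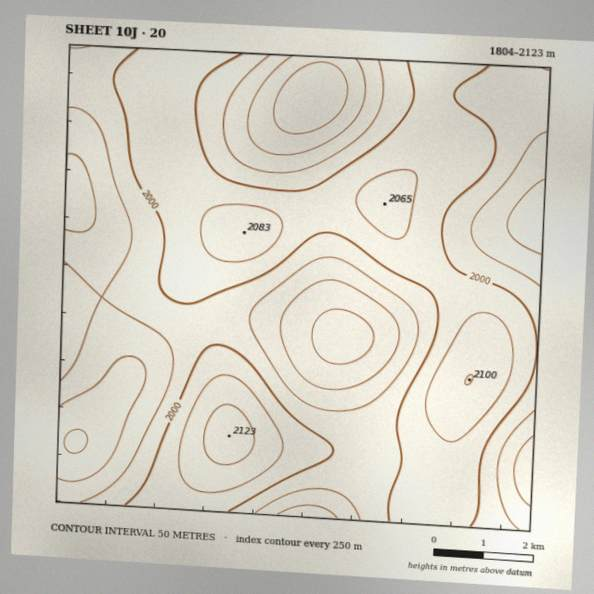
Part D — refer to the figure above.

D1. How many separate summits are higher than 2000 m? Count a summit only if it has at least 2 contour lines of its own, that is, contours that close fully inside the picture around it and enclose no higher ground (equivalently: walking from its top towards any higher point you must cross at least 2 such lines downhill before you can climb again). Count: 1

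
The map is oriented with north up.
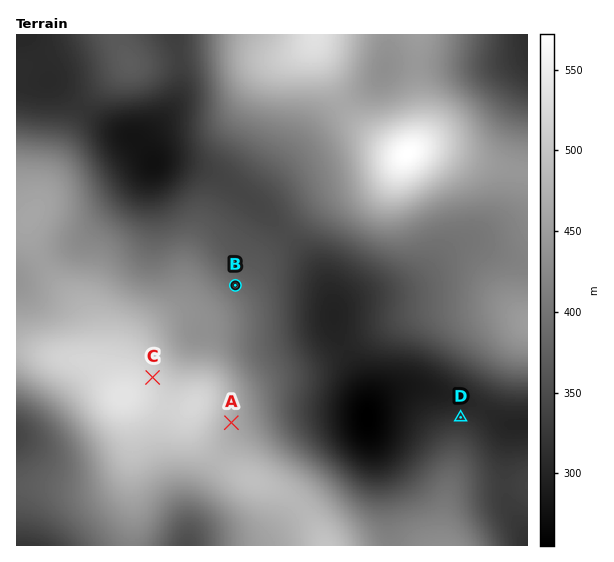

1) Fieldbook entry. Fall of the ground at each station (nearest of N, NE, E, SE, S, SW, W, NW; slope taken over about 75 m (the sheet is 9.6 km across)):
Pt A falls E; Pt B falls NE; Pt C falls NE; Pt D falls N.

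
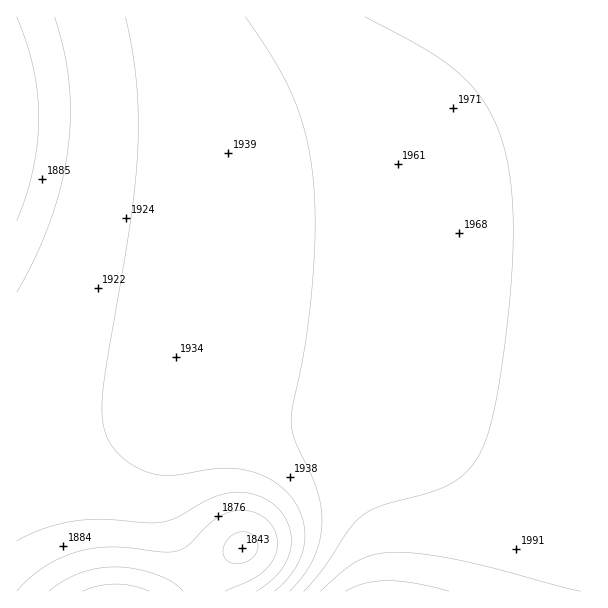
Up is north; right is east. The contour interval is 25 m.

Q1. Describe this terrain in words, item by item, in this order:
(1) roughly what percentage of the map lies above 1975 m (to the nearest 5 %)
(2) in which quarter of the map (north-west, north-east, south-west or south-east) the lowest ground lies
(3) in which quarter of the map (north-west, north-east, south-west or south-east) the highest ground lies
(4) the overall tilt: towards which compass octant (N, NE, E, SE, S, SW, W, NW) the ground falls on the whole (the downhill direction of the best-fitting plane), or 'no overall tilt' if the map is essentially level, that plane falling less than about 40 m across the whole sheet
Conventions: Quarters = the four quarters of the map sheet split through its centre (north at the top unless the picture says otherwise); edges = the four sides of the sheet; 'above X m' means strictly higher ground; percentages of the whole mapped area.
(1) Ground above 1975 m makes up about 20 % of the sheet.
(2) Look to the south-west quarter for the lowest ground.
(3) The highest point lies in the south-east quarter of the map.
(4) Overall the map slopes down towards the west.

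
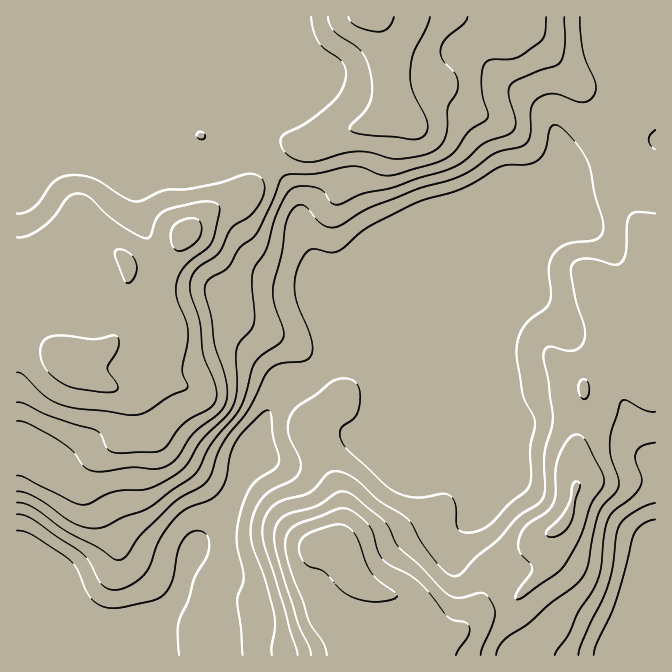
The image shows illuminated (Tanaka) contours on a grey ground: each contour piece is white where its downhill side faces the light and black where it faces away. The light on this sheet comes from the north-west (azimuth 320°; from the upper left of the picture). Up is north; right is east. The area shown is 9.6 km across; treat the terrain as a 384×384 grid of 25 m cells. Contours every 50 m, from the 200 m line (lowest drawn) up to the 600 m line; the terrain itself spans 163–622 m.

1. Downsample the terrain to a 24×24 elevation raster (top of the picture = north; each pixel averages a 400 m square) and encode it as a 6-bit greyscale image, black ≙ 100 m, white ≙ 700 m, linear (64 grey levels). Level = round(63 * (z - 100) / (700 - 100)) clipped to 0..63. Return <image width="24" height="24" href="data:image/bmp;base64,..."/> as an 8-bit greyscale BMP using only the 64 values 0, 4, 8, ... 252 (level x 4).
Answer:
<image width="24" height="24" href="data:image/bmp;base64,Qk12BgAAAAAAADYEAAAoAAAAGAAAABgAAAABAAgAAAAAAEACAAATCwAAEwsAAAABAAAAAAAAAAAAAAEBAQACAgIAAwMDAAQEBAAFBQUABgYGAAcHBwAICAgACQkJAAoKCgALCwsADAwMAA0NDQAODg4ADw8PABAQEAAREREAEhISABMTEwAUFBQAFRUVABYWFgAXFxcAGBgYABkZGQAaGhoAGxsbABwcHAAdHR0AHh4eAB8fHwAgICAAISEhACIiIgAjIyMAJCQkACUlJQAmJiYAJycnACgoKAApKSkAKioqACsrKwAsLCwALS0tAC4uLgAvLy8AMDAwADExMQAyMjIAMzMzADQ0NAA1NTUANjY2ADc3NwA4ODgAOTk5ADo6OgA7OzsAPDw8AD09PQA+Pj4APz8/AEBAQABBQUEAQkJCAENDQwBEREQARUVFAEZGRgBHR0cASEhIAElJSQBKSkoAS0tLAExMTABNTU0ATk5OAE9PTwBQUFAAUVFRAFJSUgBTU1MAVFRUAFVVVQBWVlYAV1dXAFhYWABZWVkAWlpaAFtbWwBcXFwAXV1dAF5eXgBfX18AYGBgAGFhYQBiYmIAY2NjAGRkZABlZWUAZmZmAGdnZwBoaGgAaWlpAGpqagBra2sAbGxsAG1tbQBubm4Ab29vAHBwcABxcXEAcnJyAHNzcwB0dHQAdXV1AHZ2dgB3d3cAeHh4AHl5eQB6enoAe3t7AHx8fAB9fX0Afn5+AH9/fwCAgIAAgYGBAIKCggCDg4MAhISEAIWFhQCGhoYAh4eHAIiIiACJiYkAioqKAIuLiwCMjIwAjY2NAI6OjgCPj48AkJCQAJGRkQCSkpIAk5OTAJSUlACVlZUAlpaWAJeXlwCYmJgAmZmZAJqamgCbm5sAnJycAJ2dnQCenp4An5+fAKCgoAChoaEAoqKiAKOjowCkpKQApaWlAKampgCnp6cAqKioAKmpqQCqqqoAq6urAKysrACtra0Arq6uAK+vrwCwsLAAsbGxALKysgCzs7MAtLS0ALW1tQC2trYAt7e3ALi4uAC5ubkAurq6ALu7uwC8vLwAvb29AL6+vgC/v78AwMDAAMHBwQDCwsIAw8PDAMTExADFxcUAxsbGAMfHxwDIyMgAycnJAMrKygDLy8sAzMzMAM3NzQDOzs4Az8/PANDQ0ADR0dEA0tLSANPT0wDU1NQA1dXVANbW1gDX19cA2NjYANnZ2QDa2toA29vbANzc3ADd3d0A3t7eAN/f3wDg4OAA4eHhAOLi4gDj4+MA5OTkAOXl5QDm5uYA5+fnAOjo6ADp6ekA6urqAOvr6wDs7OwA7e3tAO7u7gDv7+8A8PDwAPHx8QDy8vIA8/PzAPT09AD19fUA9vb2APf39wD4+PgA+fn5APr6+gD7+/sA/Pz8AP39/QD+/v4A////ABwcHBwcJDA0QFBskJycmJiUgGRcVDQgHBwcHCQkJCw0QFB8nKCgoJyQhHhsXEQkHBwcKDw4LCw4QFiMoKyspIx4fHx8cFgwHBwgOFBMNCgwQGicrLCciHBkcHyAgGg8IChAWGBYQCwwSHScrKyQdGBYXHCIkHBAJFBoeHRsWEA4RGh8iJB4ZFxUUFhwjHxUPHiEiIiEfGRIPEhYbHBcUFBQTFBciIxsVIiMmKCkoIBYODxQYFhQTExMTExcgIBkVJCcqLC0sJx4SEBYXFRMTExMTExYdHhoXKy8xMjEvLSgaERQWFhQTExMTFBccHxsbMDQ1NDIxLygdFBMUFBQTExMTFBgdHxwdMjY1NTIxLiUfGhcUExMTExMTFBkaHB4eMjMzMzIxLiQgHRcUExMTExMTFBYXHB4eMjIyMzMxKyMhGxUTExMTExMTExQXHR0cMjIyMzQxLSYiHBYUExMTExMTExQYHBsbMDIyMzEyNS0lHxcWFRMTExMTExMVFhkcKy8yLywwMzArIxocGxcUExMTExMTFBgbKCwuKikqKywsJx8gISAdGRYUExMTFBgYJygoKCcoKCgoKCkoJigoJiAaFhUTFRcWJycnJycoKSknKSstLi8vLiciHhgVFxcVJycnJycnKCgoKCgqLTEyLiklIBoYGRcWJycnJycnJycnJycoKzAxLColIB0dGxcWJycnJycnJycnJycpLDExLCgmJSMfGRYWJycnJycnJycnJygsMjQzLiooJiUgGBYWA=="/>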